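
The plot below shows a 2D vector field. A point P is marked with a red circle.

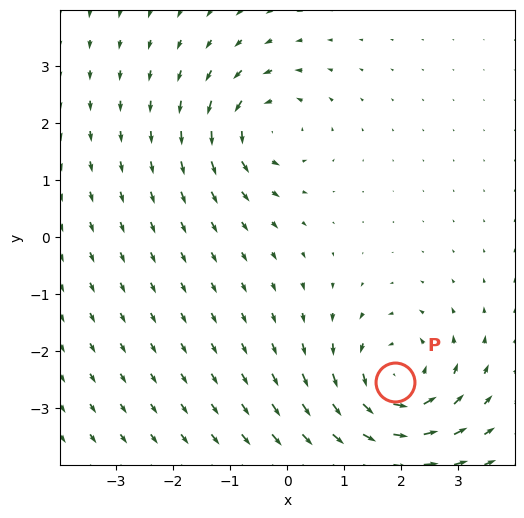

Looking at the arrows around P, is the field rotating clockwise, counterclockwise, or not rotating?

Near P at (1.9, -2.5) the arrows circulate counterclockwise. The curl (z-component) there is about +5; positive curl means counterclockwise rotation.

counterclockwise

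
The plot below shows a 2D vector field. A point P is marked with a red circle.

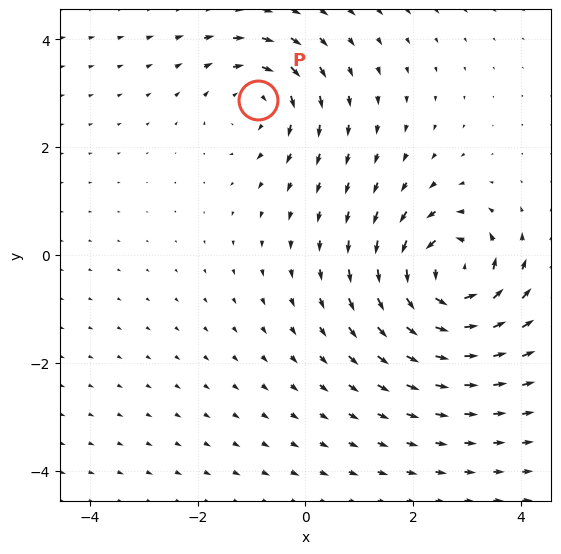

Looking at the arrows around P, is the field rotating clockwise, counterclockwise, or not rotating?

Near P at (-0.9, 2.9) the arrows circulate clockwise. The curl (z-component) there is about -4; negative curl means clockwise rotation.

clockwise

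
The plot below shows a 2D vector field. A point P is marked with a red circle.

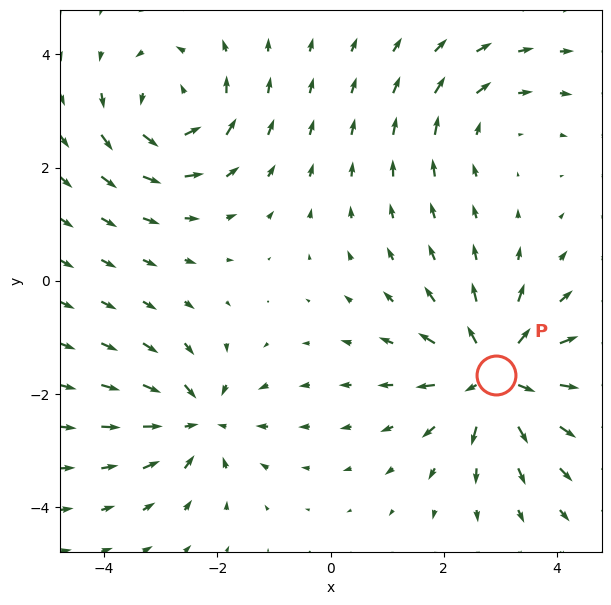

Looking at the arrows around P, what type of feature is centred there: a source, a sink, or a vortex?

source

At P (2.9, -1.7) the arrows spread outward. Divergence about +6, curl ≈0 — positive divergence with near-zero curl is a source.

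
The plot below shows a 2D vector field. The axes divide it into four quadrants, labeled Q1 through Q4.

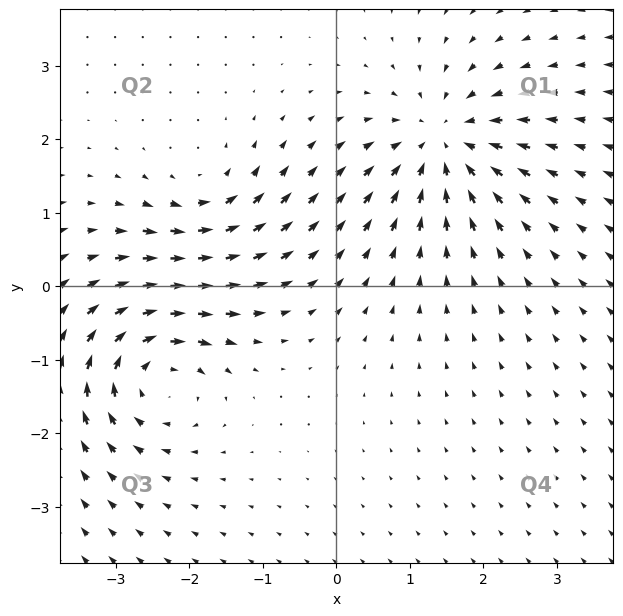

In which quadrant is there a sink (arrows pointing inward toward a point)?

Q1

The sink sits at approximately (1.5, 2.0), which lies in quadrant Q1. The divergence there is about -6, negative as expected for a sink.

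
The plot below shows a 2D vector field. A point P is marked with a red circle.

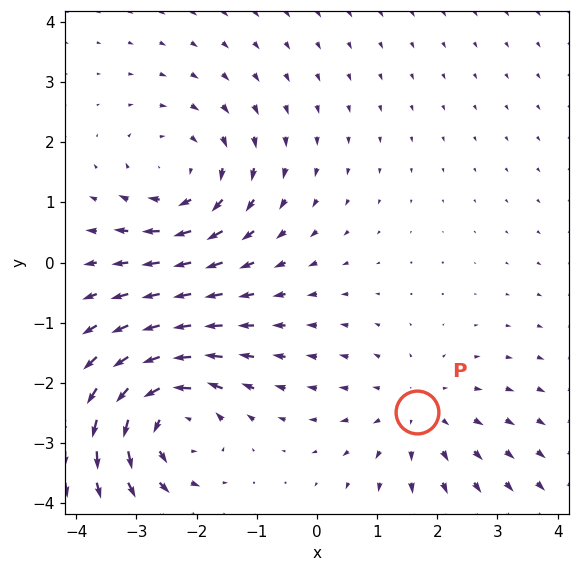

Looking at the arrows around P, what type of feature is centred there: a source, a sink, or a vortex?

At P (1.7, -2.5) the arrows spread outward. Divergence about +2, curl ≈0 — positive divergence with near-zero curl is a source.

source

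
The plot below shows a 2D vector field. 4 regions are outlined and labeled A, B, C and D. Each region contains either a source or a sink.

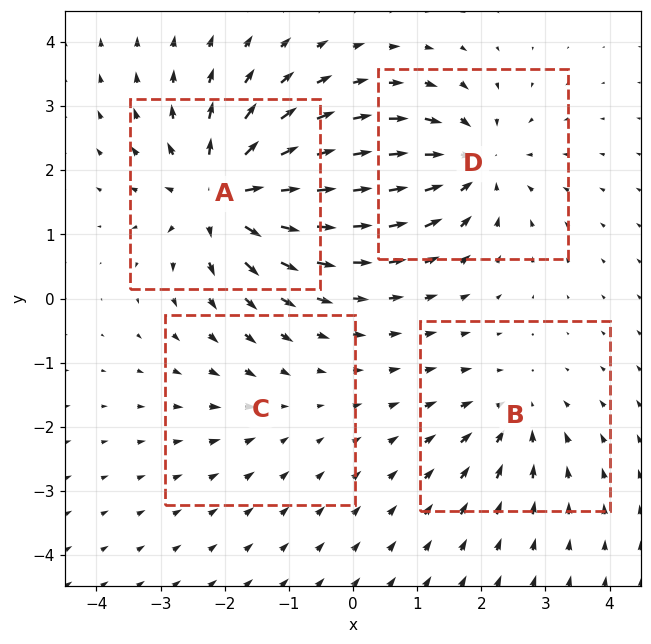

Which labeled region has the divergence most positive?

A

Divergence at each region's feature centre — A: about +8, B: about -4, C: about -2, D: about -6. Region A is most positive.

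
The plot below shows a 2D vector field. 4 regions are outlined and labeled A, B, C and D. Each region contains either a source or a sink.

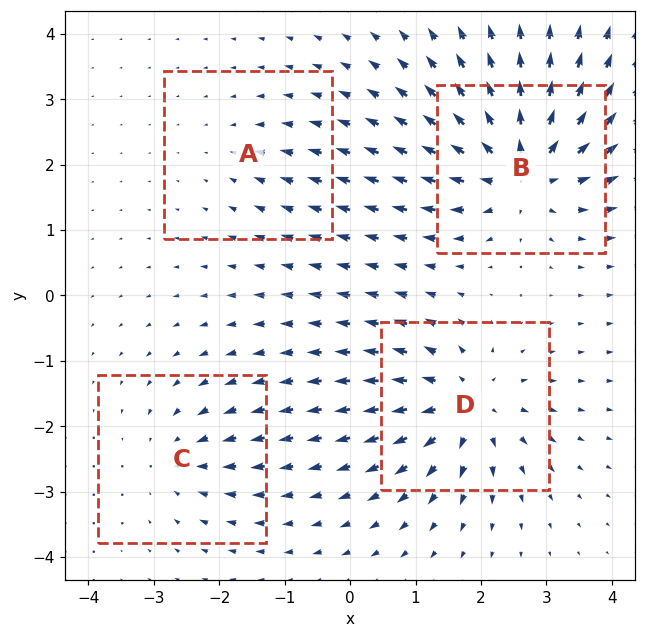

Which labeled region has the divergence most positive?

Divergence at each region's feature centre — A: about -2, B: about +8, C: about -4, D: about +6. Region B is most positive.

B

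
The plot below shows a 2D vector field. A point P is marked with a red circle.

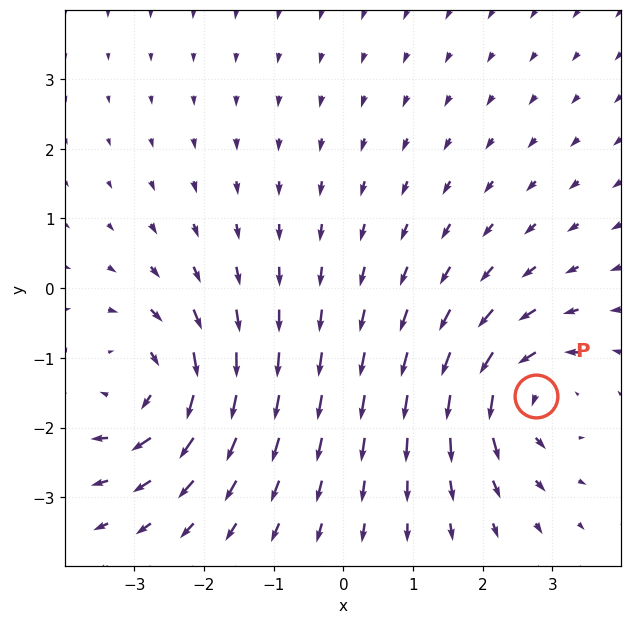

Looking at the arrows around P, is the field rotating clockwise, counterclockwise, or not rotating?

Near P at (2.8, -1.5) the arrows circulate counterclockwise. The curl (z-component) there is about +3; positive curl means counterclockwise rotation.

counterclockwise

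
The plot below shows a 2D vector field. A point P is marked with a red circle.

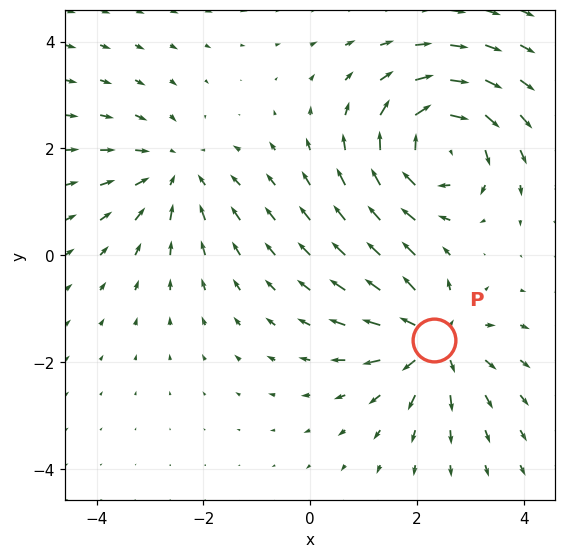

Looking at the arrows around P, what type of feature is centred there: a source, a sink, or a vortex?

source

At P (2.3, -1.6) the arrows spread outward. Divergence about +5, curl ≈0 — positive divergence with near-zero curl is a source.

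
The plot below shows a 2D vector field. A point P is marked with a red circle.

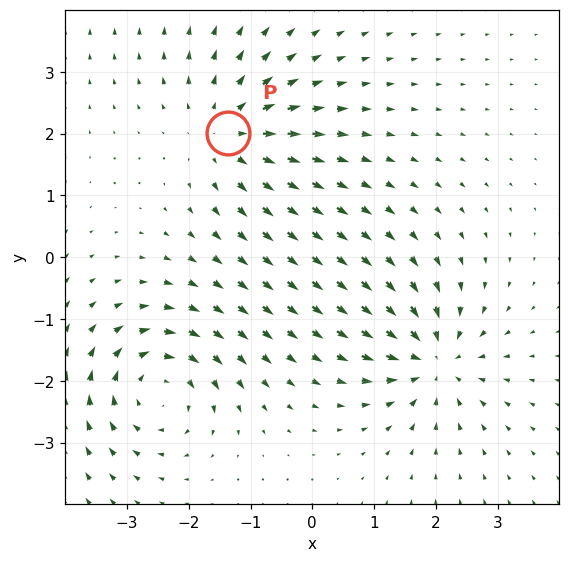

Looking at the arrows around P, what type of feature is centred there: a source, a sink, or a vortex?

At P (-1.4, 2.0) the arrows spread outward. Divergence about +5, curl ≈0 — positive divergence with near-zero curl is a source.

source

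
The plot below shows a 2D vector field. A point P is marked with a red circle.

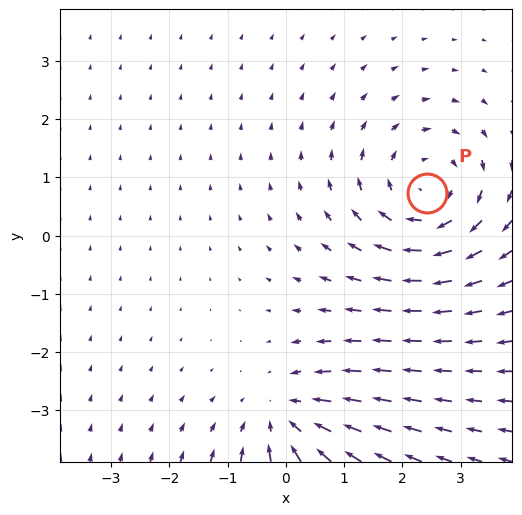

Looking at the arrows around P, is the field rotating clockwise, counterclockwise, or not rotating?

clockwise

Near P at (2.4, 0.7) the arrows circulate clockwise. The curl (z-component) there is about -4; negative curl means clockwise rotation.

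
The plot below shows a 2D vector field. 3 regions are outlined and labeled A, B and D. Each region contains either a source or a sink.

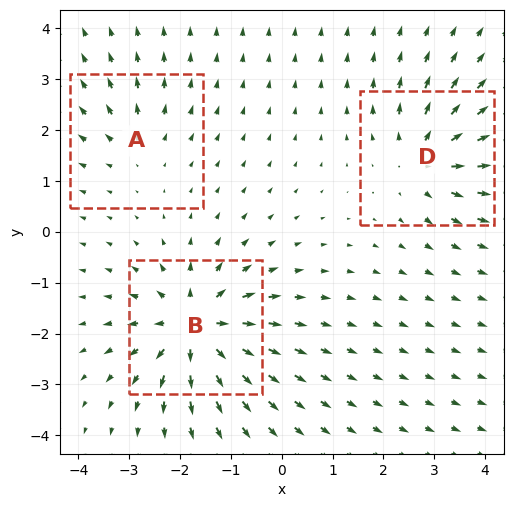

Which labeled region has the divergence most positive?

Divergence at each region's feature centre — A: about +2, B: about +6, D: about +4. Region B is most positive.

B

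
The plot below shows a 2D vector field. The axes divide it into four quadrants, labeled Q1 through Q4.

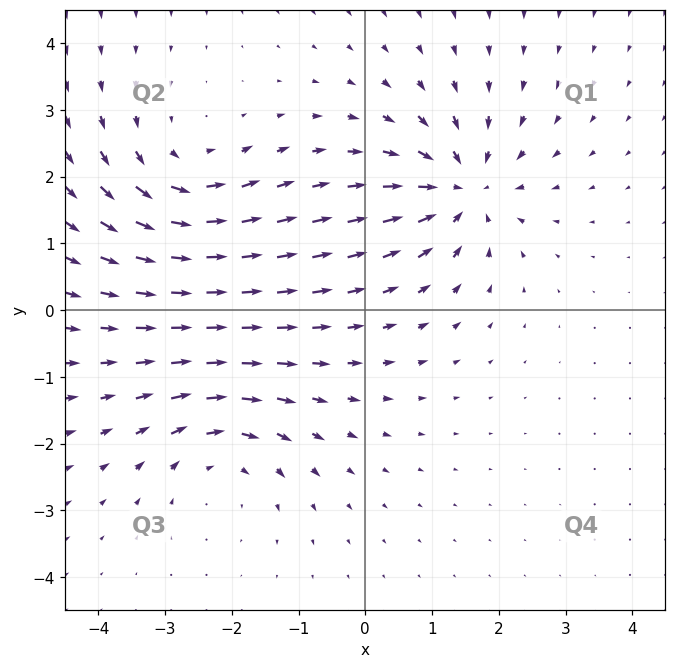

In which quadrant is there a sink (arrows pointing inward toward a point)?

The sink sits at approximately (1.5, 1.8), which lies in quadrant Q1. The divergence there is about -5, negative as expected for a sink.

Q1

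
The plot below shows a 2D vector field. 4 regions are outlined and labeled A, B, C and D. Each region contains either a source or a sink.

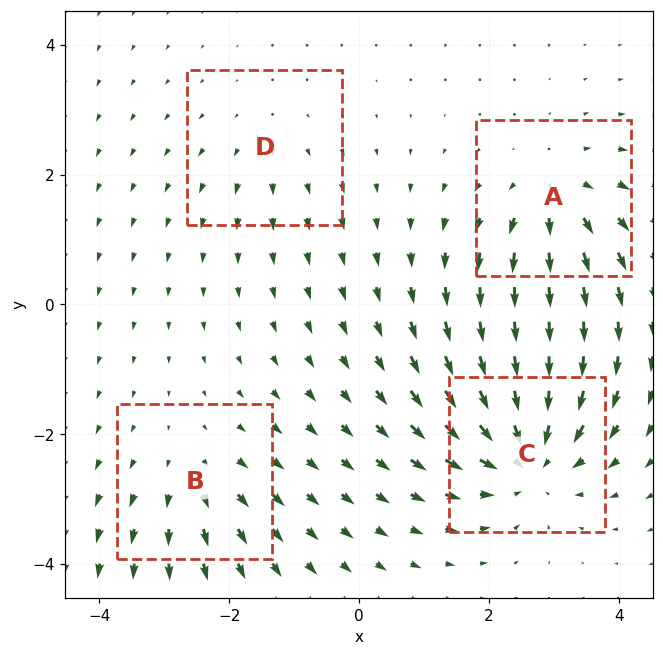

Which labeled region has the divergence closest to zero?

D

Divergence at each region's feature centre — A: about +5, B: about +3, C: about -6, D: about +2. Region D is closest to zero.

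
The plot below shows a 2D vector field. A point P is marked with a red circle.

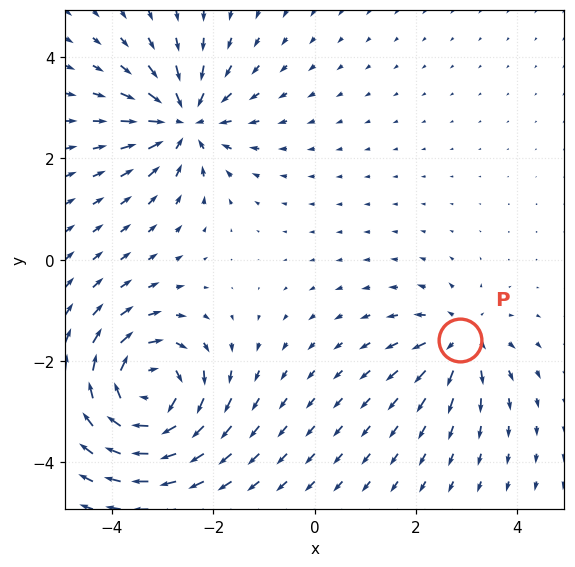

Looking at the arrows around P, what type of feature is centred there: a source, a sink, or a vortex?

At P (2.9, -1.6) the arrows spread outward. Divergence about +4, curl ≈0 — positive divergence with near-zero curl is a source.

source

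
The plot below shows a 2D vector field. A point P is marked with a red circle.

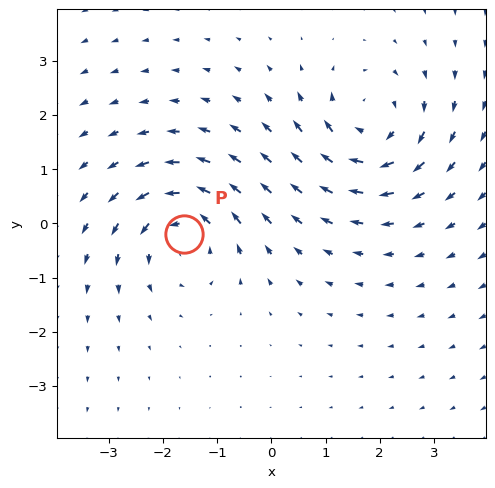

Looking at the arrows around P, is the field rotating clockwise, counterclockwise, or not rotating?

Near P at (-1.6, -0.2) the arrows circulate counterclockwise. The curl (z-component) there is about +5; positive curl means counterclockwise rotation.

counterclockwise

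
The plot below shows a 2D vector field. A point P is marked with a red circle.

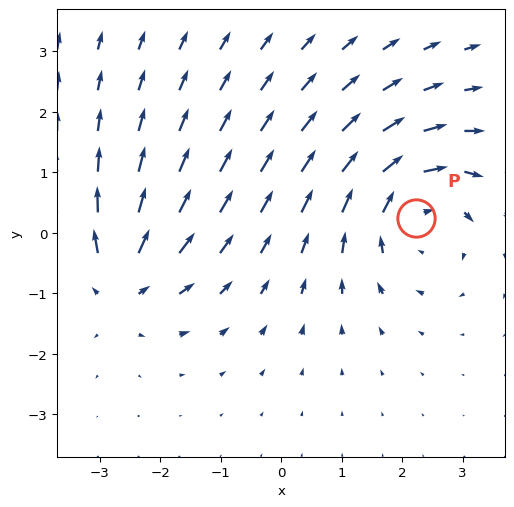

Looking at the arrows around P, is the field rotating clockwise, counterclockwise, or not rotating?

Near P at (2.2, 0.2) the arrows circulate clockwise. The curl (z-component) there is about -4; negative curl means clockwise rotation.

clockwise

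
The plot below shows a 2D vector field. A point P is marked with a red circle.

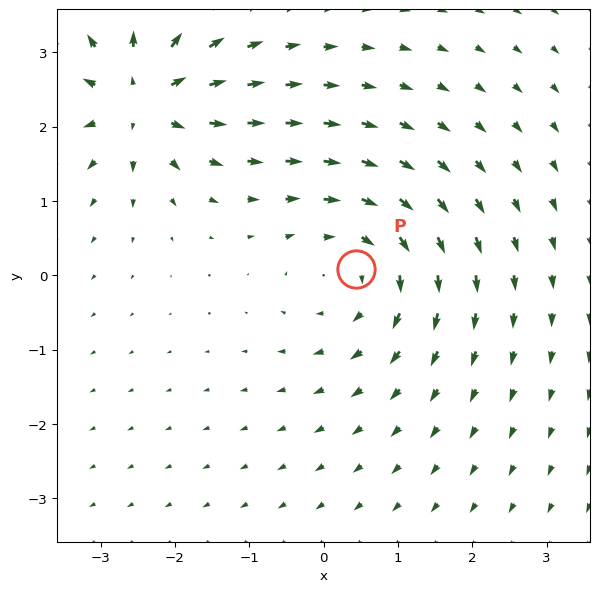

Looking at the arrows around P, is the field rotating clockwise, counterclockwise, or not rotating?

clockwise

Near P at (0.4, 0.1) the arrows circulate clockwise. The curl (z-component) there is about -4; negative curl means clockwise rotation.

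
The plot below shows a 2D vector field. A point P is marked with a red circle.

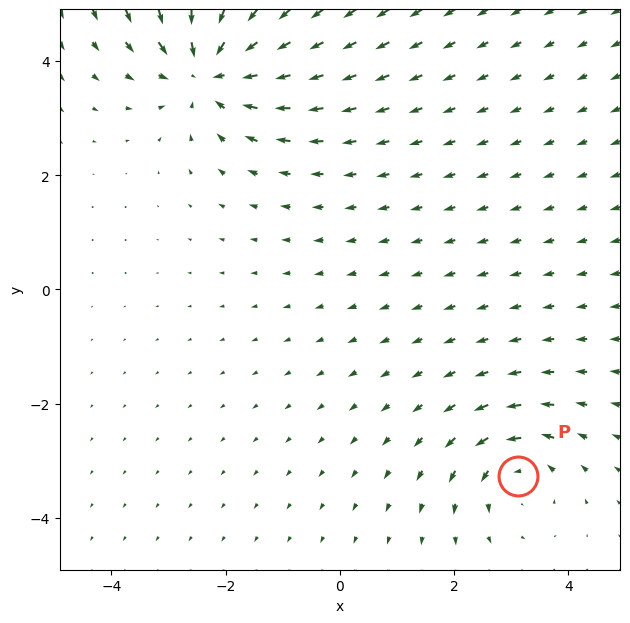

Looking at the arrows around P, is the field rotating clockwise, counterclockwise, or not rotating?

counterclockwise

Near P at (3.1, -3.3) the arrows circulate counterclockwise. The curl (z-component) there is about +3; positive curl means counterclockwise rotation.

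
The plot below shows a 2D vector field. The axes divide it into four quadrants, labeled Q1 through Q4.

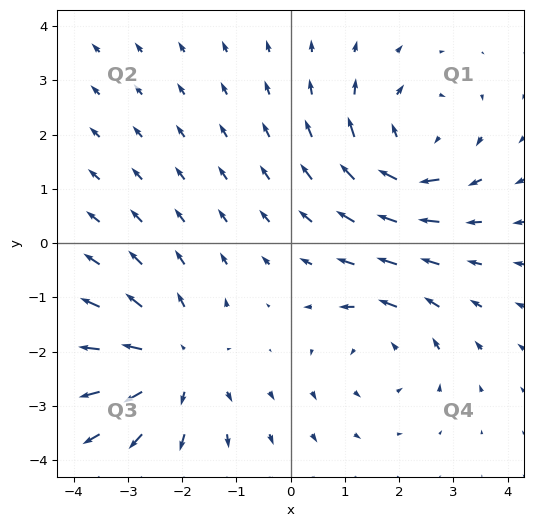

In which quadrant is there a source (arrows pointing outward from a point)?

Q3

The source sits at approximately (-2.2, -2.2), which lies in quadrant Q3. The divergence there is about +4, positive as expected for a source.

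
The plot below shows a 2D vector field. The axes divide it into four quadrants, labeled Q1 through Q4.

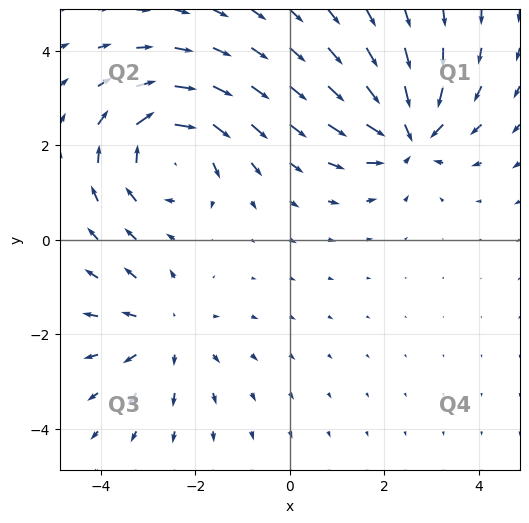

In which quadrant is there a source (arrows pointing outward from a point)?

The source sits at approximately (-2.6, -1.9), which lies in quadrant Q3. The divergence there is about +3, positive as expected for a source.

Q3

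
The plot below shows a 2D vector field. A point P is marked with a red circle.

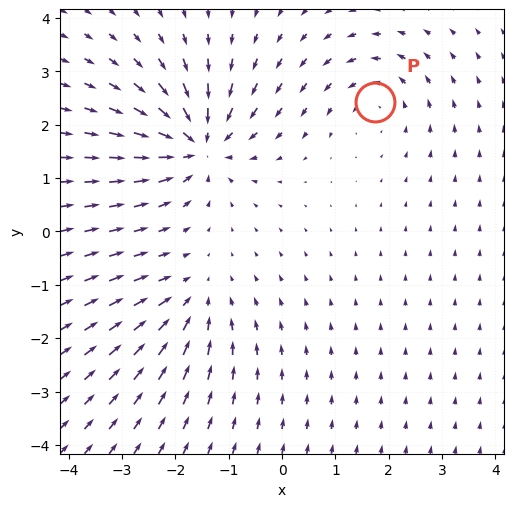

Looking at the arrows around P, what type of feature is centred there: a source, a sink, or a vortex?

At P (1.8, 2.4) the arrows circulate counterclockwise. Divergence ≈0, curl about +3 — near-zero divergence with nonzero curl is a vortex.

vortex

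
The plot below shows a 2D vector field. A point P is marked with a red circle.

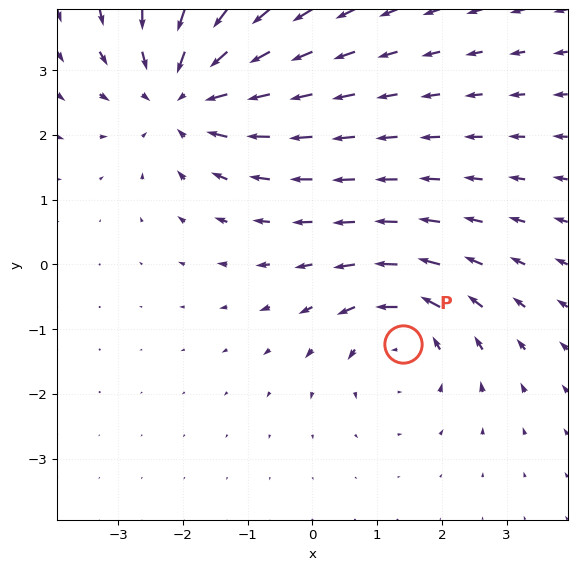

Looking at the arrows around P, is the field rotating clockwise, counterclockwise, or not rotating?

counterclockwise

Near P at (1.4, -1.2) the arrows circulate counterclockwise. The curl (z-component) there is about +3; positive curl means counterclockwise rotation.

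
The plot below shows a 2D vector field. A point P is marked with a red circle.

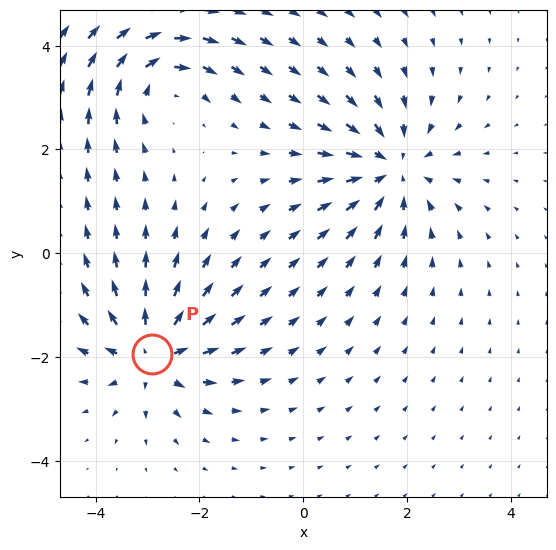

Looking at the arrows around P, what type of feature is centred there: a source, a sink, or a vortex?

source

At P (-2.9, -1.9) the arrows spread outward. Divergence about +5, curl ≈0 — positive divergence with near-zero curl is a source.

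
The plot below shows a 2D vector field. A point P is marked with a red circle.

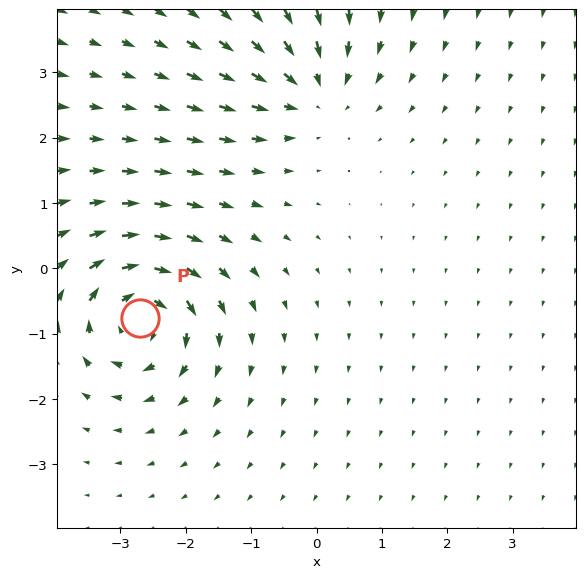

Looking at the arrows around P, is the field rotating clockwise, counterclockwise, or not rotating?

Near P at (-2.7, -0.8) the arrows circulate clockwise. The curl (z-component) there is about -5; negative curl means clockwise rotation.

clockwise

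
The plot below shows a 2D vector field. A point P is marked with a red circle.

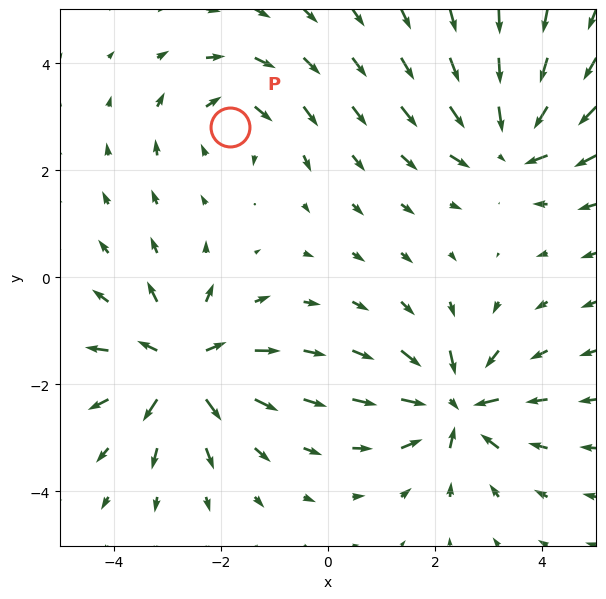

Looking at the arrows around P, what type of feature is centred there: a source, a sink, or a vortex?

vortex

At P (-1.8, 2.8) the arrows circulate clockwise. Divergence ≈0, curl about -3 — near-zero divergence with nonzero curl is a vortex.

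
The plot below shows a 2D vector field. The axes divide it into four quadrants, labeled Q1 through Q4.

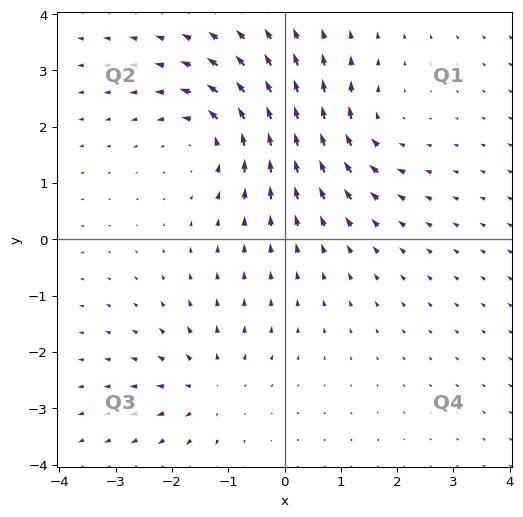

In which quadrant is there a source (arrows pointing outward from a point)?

Q3

The source sits at approximately (-1.3, -2.7), which lies in quadrant Q3. The divergence there is about +3, positive as expected for a source.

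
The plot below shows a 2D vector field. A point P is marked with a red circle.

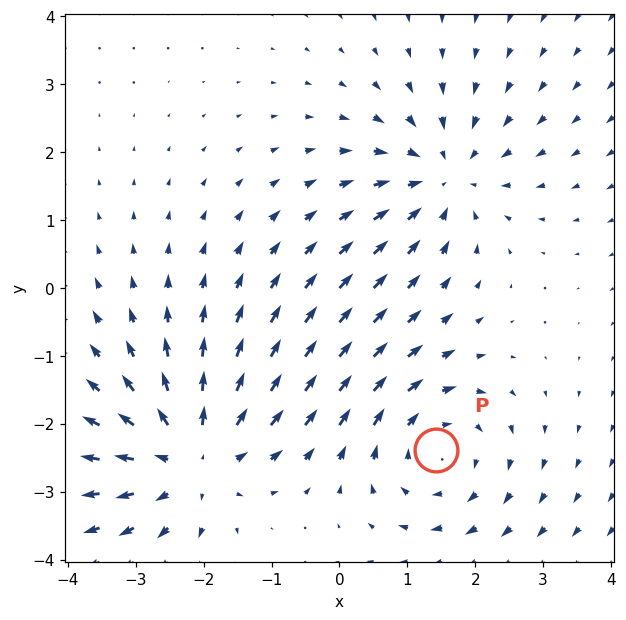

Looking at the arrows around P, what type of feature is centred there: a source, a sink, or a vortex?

vortex

At P (1.4, -2.4) the arrows circulate clockwise. Divergence ≈0, curl about -4 — near-zero divergence with nonzero curl is a vortex.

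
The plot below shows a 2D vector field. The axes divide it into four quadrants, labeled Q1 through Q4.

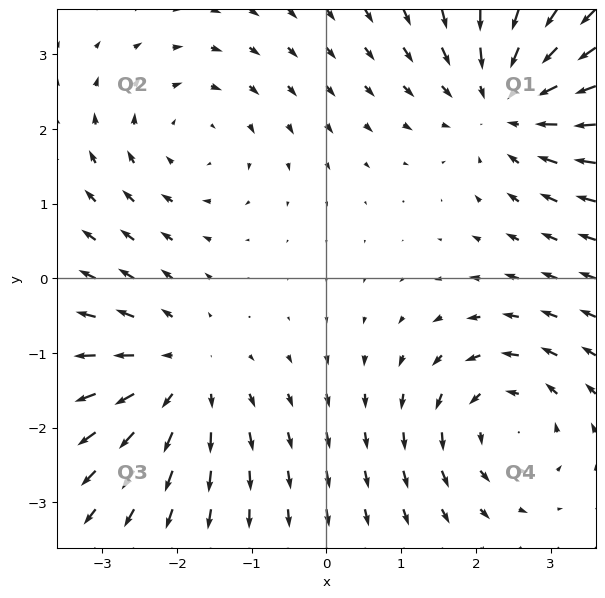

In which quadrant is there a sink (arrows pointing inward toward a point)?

Q1

The sink sits at approximately (2.4, 2.4), which lies in quadrant Q1. The divergence there is about -4, negative as expected for a sink.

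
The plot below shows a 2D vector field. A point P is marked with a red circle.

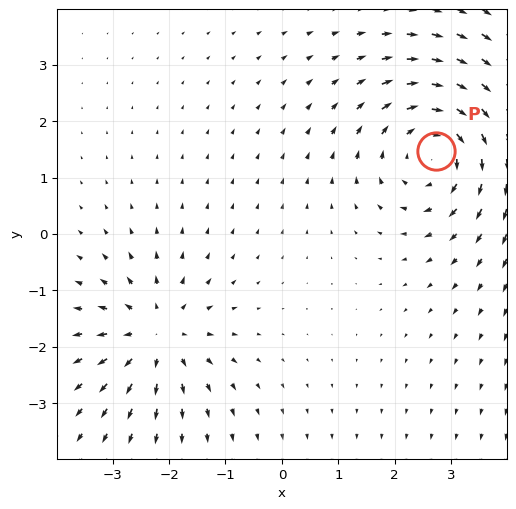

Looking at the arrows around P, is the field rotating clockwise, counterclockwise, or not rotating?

clockwise

Near P at (2.7, 1.5) the arrows circulate clockwise. The curl (z-component) there is about -4; negative curl means clockwise rotation.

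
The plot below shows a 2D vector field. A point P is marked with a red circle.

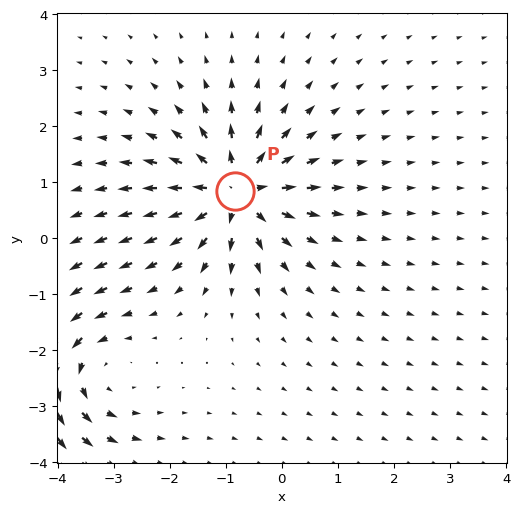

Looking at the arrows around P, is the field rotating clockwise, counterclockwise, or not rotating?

Near P at (-0.8, 0.8) the arrows show no circulation. The curl there is ≈0.

not rotating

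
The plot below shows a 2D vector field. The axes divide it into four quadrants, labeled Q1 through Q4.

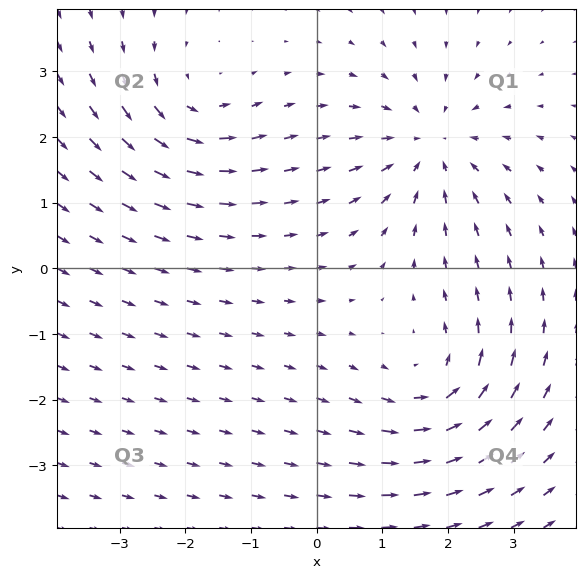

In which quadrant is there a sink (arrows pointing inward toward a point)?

Q1

The sink sits at approximately (1.7, 1.9), which lies in quadrant Q1. The divergence there is about -3, negative as expected for a sink.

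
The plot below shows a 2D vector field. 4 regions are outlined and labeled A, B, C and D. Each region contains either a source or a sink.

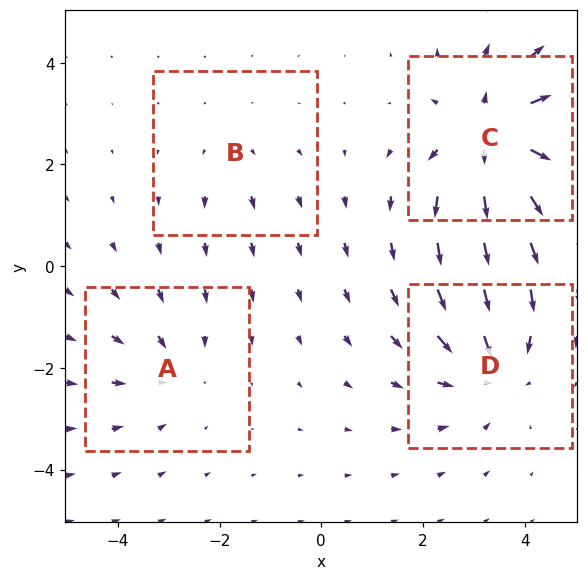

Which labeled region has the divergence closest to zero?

Divergence at each region's feature centre — A: about -3, B: about +2, C: about +6, D: about -4. Region B is closest to zero.

B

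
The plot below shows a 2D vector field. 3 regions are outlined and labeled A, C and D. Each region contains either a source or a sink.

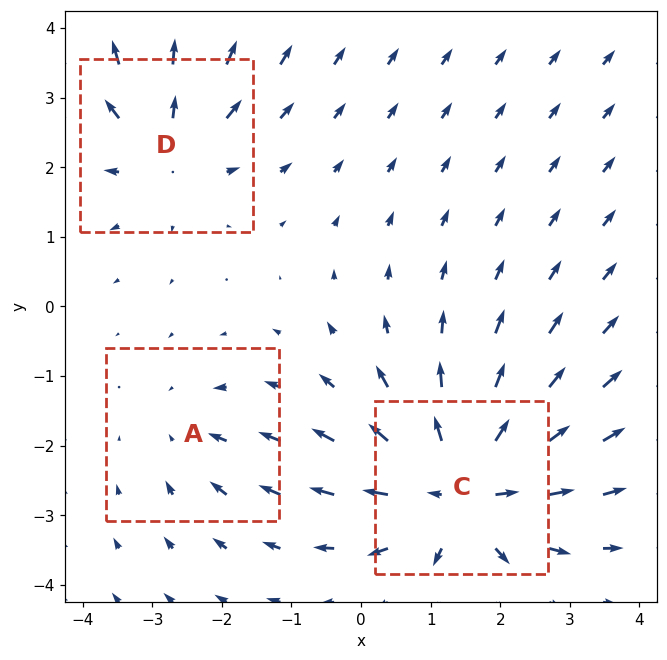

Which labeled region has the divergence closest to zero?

A

Divergence at each region's feature centre — A: about -2, C: about +5, D: about +3. Region A is closest to zero.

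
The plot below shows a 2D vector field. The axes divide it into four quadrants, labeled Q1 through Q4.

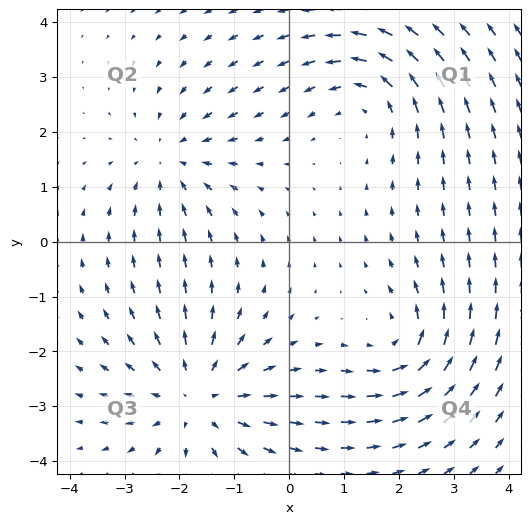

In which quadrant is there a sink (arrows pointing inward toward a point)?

The sink sits at approximately (-2.2, 1.5), which lies in quadrant Q2. The divergence there is about -2, negative as expected for a sink.

Q2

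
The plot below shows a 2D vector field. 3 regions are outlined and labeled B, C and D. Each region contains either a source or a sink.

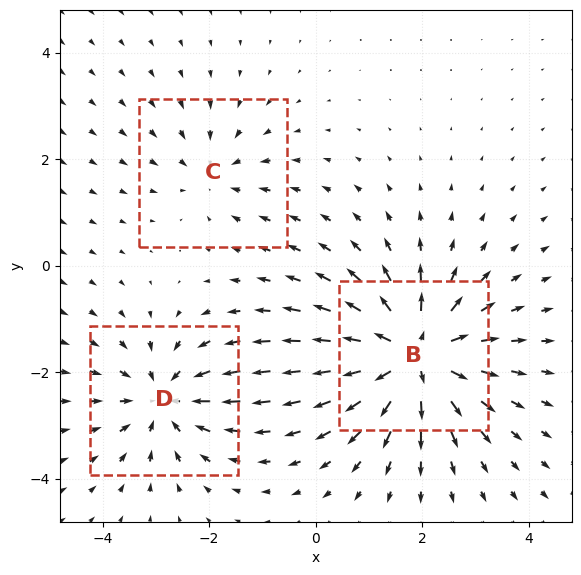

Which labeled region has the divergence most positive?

B

Divergence at each region's feature centre — B: about +5, C: about -2, D: about -3. Region B is most positive.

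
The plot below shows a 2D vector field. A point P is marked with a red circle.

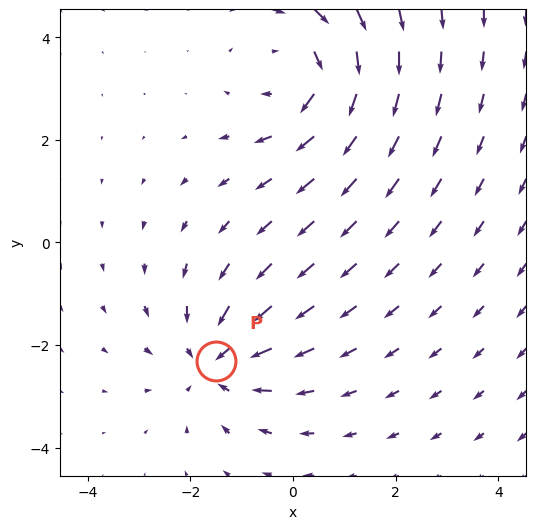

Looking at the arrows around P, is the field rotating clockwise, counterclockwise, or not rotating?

not rotating

Near P at (-1.5, -2.3) the arrows show no circulation. The curl there is ≈0.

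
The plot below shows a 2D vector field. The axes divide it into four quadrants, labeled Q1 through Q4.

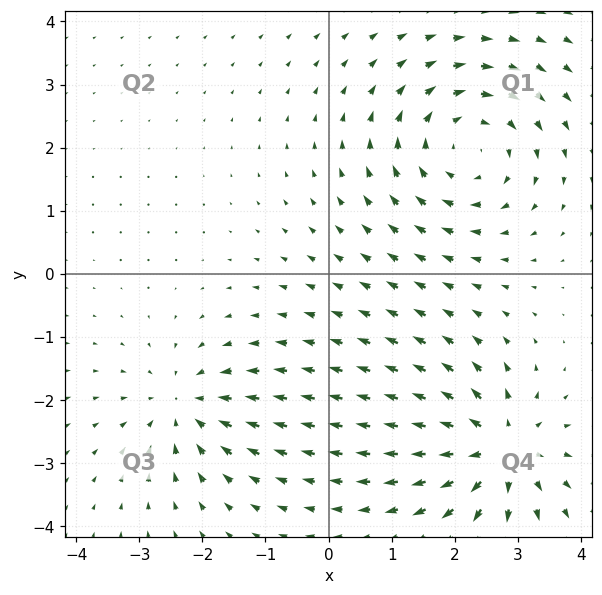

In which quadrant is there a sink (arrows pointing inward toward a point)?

Q3

The sink sits at approximately (-2.3, -2.1), which lies in quadrant Q3. The divergence there is about -4, negative as expected for a sink.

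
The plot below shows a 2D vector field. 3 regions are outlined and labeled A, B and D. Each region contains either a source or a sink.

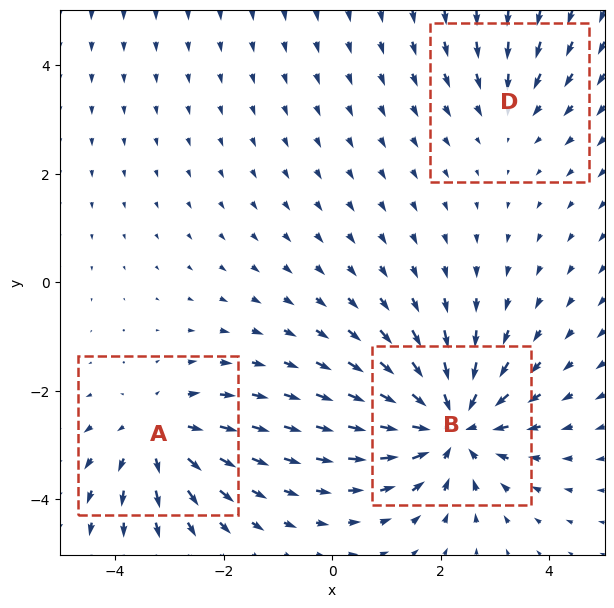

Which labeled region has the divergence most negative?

Divergence at each region's feature centre — A: about +3, B: about -5, D: about -2. Region B is most negative.

B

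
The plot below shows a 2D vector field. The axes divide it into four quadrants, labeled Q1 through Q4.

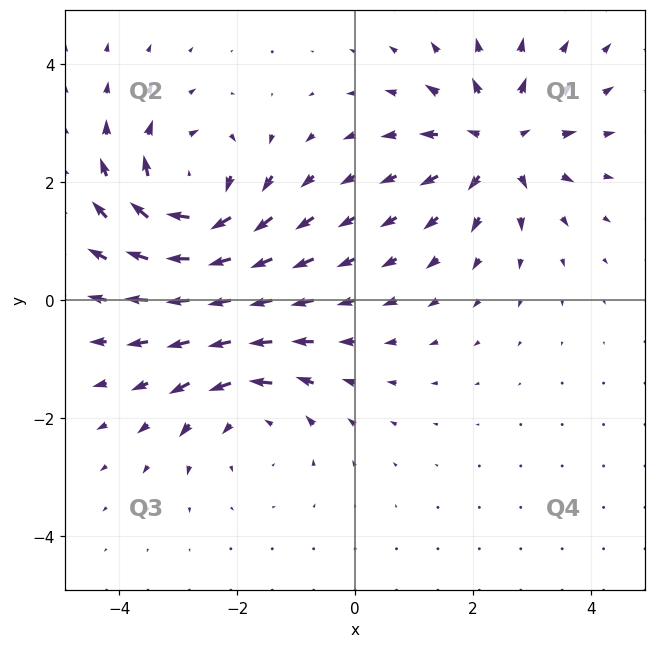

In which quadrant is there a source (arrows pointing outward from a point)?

The source sits at approximately (2.4, 2.7), which lies in quadrant Q1. The divergence there is about +5, positive as expected for a source.

Q1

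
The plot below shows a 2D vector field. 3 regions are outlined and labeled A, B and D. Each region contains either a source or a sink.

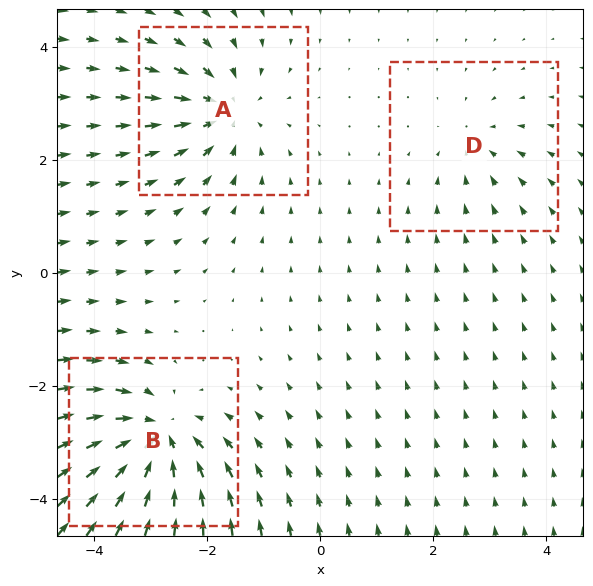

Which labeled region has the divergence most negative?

B

Divergence at each region's feature centre — A: about -4, B: about -5, D: about -2. Region B is most negative.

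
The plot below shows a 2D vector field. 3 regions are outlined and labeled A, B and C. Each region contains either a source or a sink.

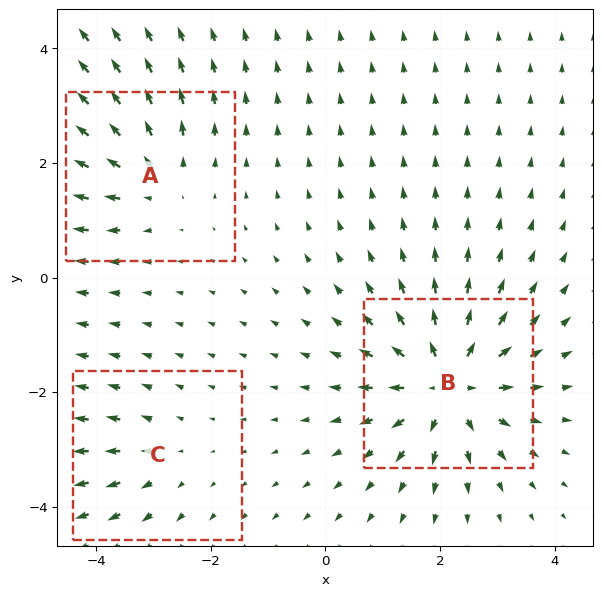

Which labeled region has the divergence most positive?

Divergence at each region's feature centre — A: about +3, B: about +5, C: about +2. Region B is most positive.

B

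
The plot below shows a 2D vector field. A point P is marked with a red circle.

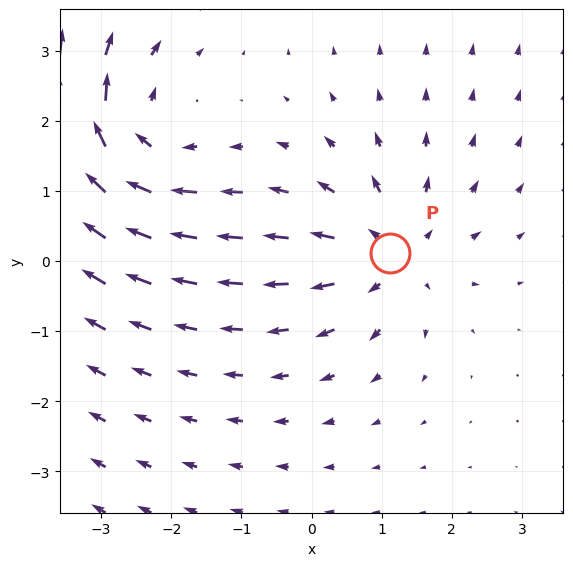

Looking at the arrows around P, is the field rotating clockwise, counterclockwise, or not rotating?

not rotating

Near P at (1.1, 0.1) the arrows show no circulation. The curl there is ≈0.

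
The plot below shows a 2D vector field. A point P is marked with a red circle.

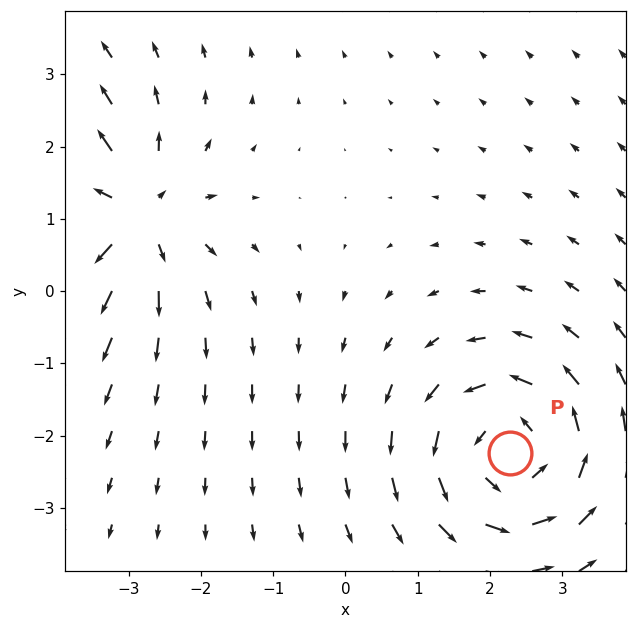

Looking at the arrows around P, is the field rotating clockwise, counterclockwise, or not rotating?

counterclockwise

Near P at (2.3, -2.2) the arrows circulate counterclockwise. The curl (z-component) there is about +5; positive curl means counterclockwise rotation.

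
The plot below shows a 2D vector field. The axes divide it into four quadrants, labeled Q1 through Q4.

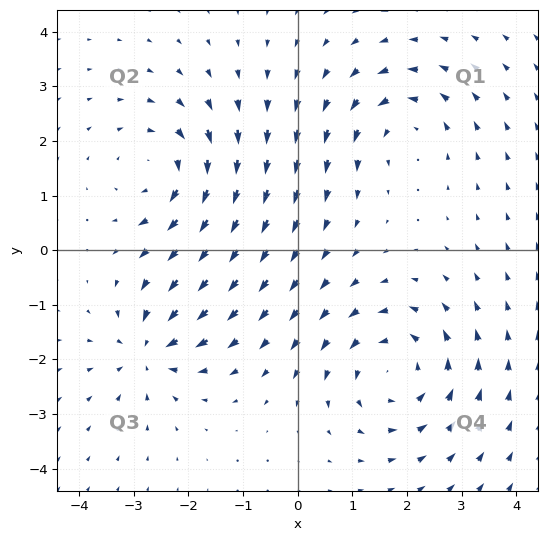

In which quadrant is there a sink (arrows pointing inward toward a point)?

Q3

The sink sits at approximately (-2.7, -1.8), which lies in quadrant Q3. The divergence there is about -5, negative as expected for a sink.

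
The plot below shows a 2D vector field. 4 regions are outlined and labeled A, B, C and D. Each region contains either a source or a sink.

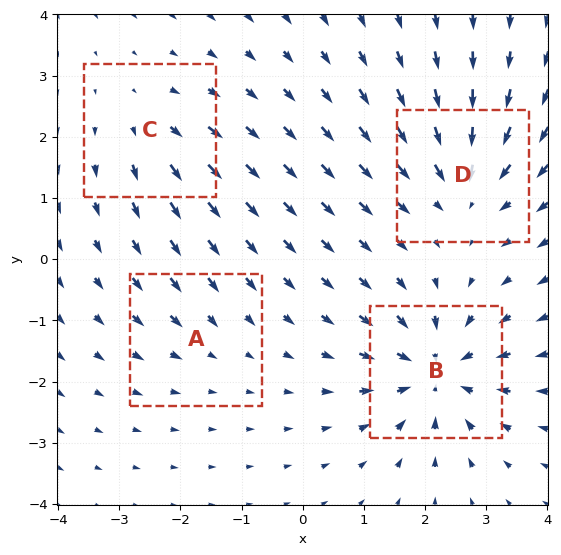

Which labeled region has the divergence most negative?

B

Divergence at each region's feature centre — A: about -2, B: about -8, C: about +4, D: about -6. Region B is most negative.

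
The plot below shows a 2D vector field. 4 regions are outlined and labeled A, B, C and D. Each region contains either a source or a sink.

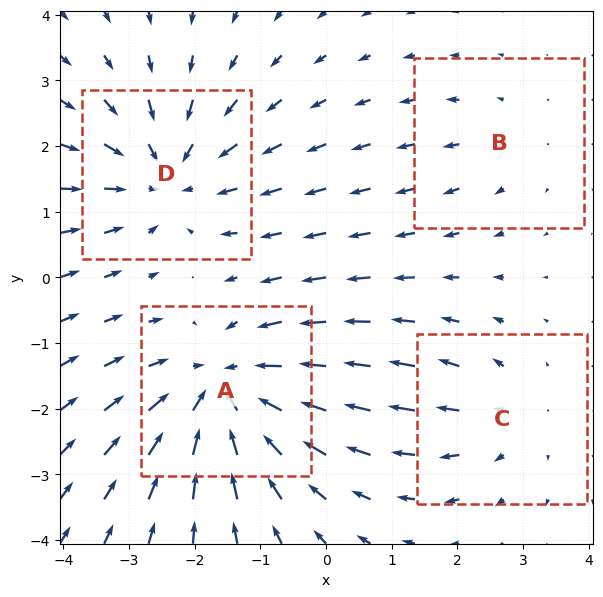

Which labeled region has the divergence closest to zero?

Divergence at each region's feature centre — A: about -6, B: about +2, C: about +3, D: about -5. Region B is closest to zero.

B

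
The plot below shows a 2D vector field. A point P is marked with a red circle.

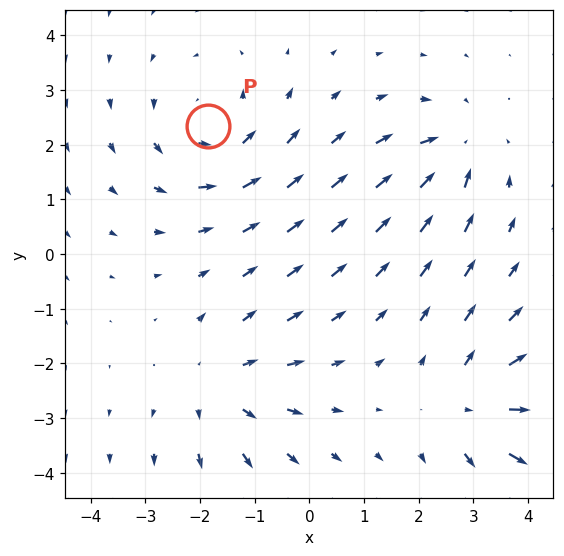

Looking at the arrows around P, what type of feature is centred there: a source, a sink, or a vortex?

vortex

At P (-1.9, 2.3) the arrows circulate counterclockwise. Divergence ≈0, curl about +4 — near-zero divergence with nonzero curl is a vortex.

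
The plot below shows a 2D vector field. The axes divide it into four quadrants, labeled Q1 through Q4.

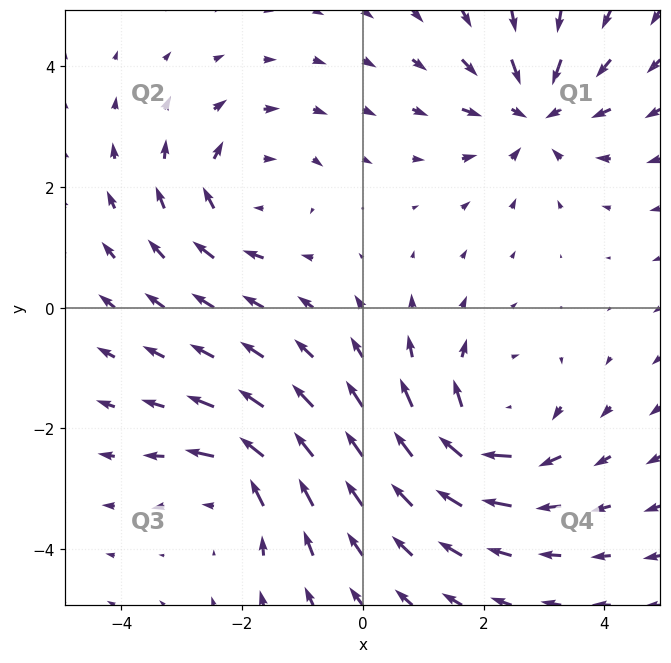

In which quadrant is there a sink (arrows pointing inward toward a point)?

The sink sits at approximately (2.9, 3.2), which lies in quadrant Q1. The divergence there is about -5, negative as expected for a sink.

Q1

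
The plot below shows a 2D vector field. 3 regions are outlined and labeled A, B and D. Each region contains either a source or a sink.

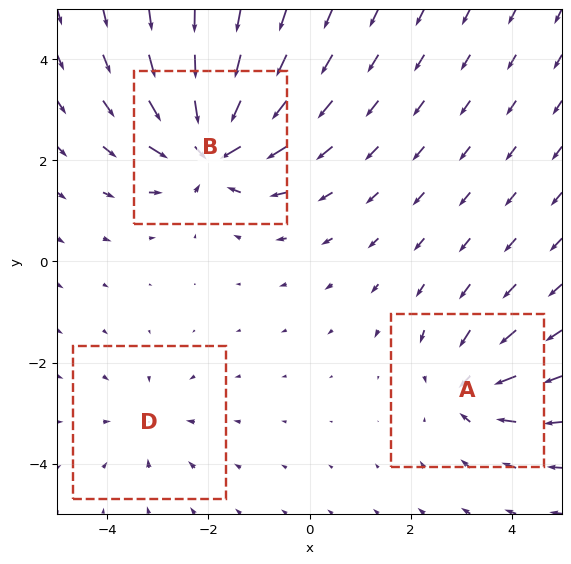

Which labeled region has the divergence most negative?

Divergence at each region's feature centre — A: about -4, B: about -6, D: about -2. Region B is most negative.

B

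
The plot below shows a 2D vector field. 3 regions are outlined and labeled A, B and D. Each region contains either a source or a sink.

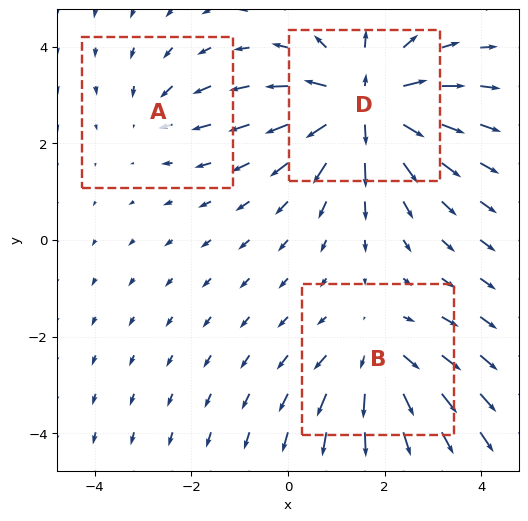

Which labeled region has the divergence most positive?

Divergence at each region's feature centre — A: about -2, B: about +3, D: about +5. Region D is most positive.

D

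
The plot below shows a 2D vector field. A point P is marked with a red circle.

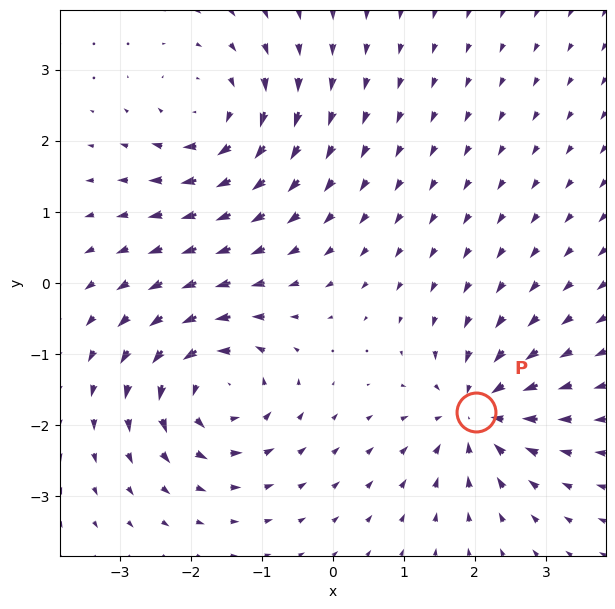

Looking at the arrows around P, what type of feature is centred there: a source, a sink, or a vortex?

At P (2.0, -1.8) the arrows converge inward. Divergence about -4, curl ≈0 — negative divergence with near-zero curl is a sink.

sink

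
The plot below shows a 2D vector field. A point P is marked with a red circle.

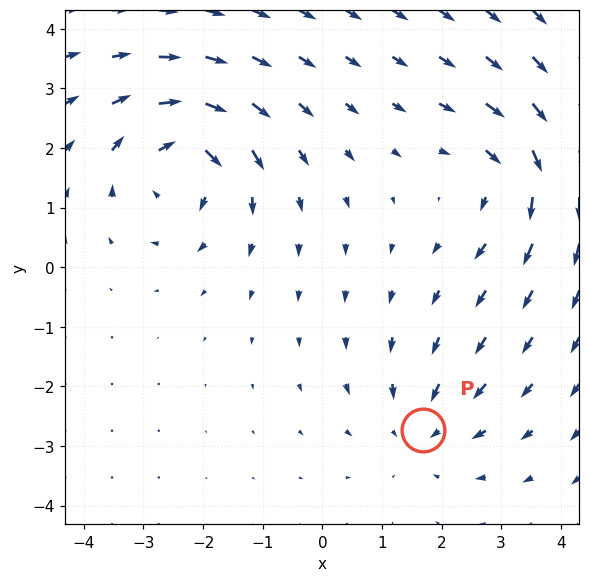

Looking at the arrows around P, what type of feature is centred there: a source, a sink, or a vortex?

At P (1.7, -2.7) the arrows converge inward. Divergence about -3, curl ≈0 — negative divergence with near-zero curl is a sink.

sink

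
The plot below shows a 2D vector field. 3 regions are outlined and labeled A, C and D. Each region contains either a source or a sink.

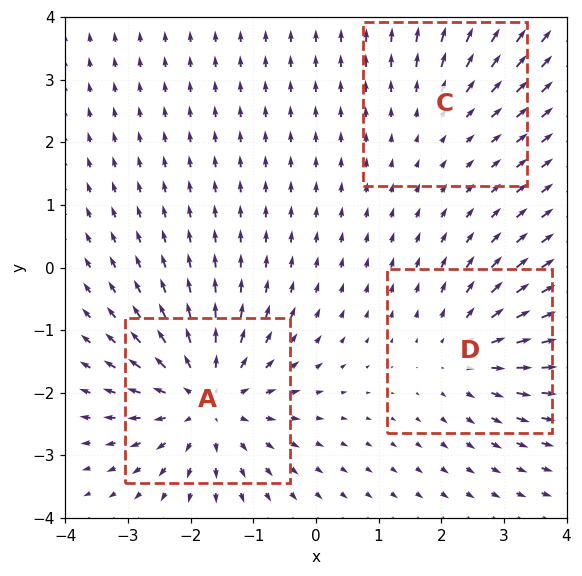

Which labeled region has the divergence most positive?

Divergence at each region's feature centre — A: about +5, C: about +2, D: about +3. Region A is most positive.

A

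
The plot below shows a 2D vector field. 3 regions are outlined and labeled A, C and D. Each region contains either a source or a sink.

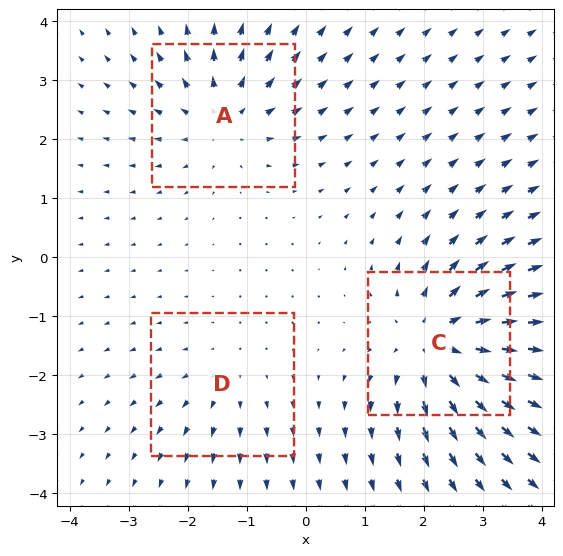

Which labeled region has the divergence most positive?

C

Divergence at each region's feature centre — A: about +3, C: about +5, D: about +2. Region C is most positive.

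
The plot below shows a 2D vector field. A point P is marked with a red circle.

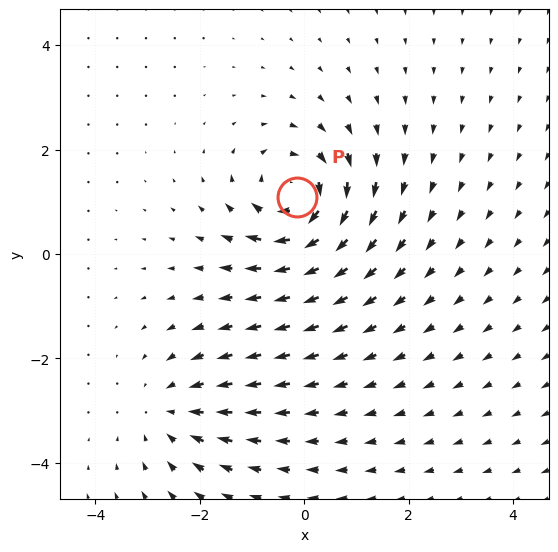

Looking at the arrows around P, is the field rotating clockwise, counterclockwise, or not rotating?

clockwise

Near P at (-0.1, 1.1) the arrows circulate clockwise. The curl (z-component) there is about -5; negative curl means clockwise rotation.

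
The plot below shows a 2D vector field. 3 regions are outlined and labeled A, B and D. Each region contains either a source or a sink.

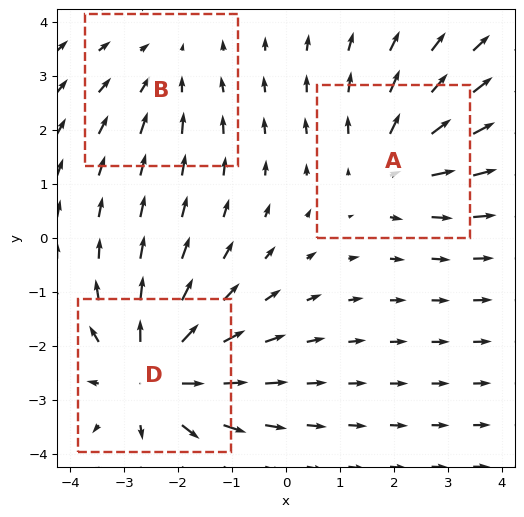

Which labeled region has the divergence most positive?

Divergence at each region's feature centre — A: about +3, B: about -2, D: about +4. Region D is most positive.

D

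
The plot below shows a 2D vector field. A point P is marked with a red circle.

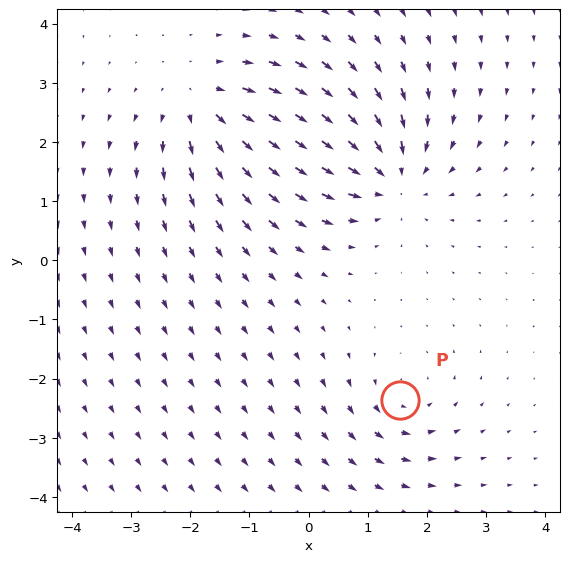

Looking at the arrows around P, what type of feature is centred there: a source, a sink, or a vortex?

vortex

At P (1.6, -2.4) the arrows circulate counterclockwise. Divergence ≈0, curl about +3 — near-zero divergence with nonzero curl is a vortex.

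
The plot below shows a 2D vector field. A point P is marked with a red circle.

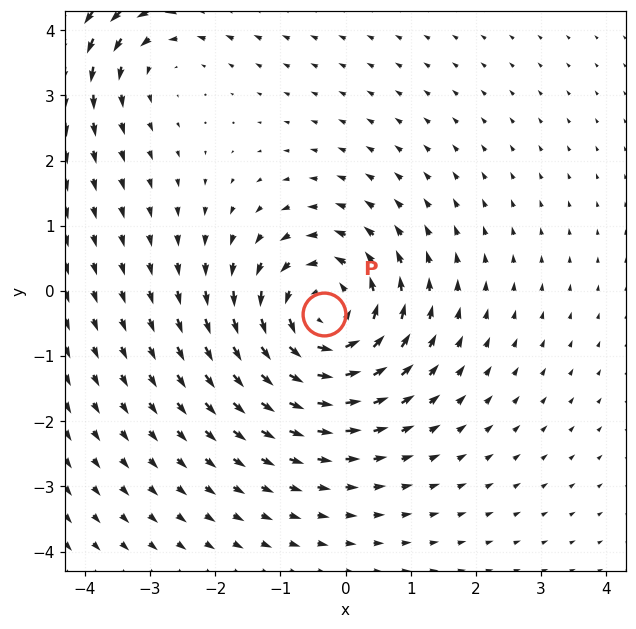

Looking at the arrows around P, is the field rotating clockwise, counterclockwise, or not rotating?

Near P at (-0.3, -0.4) the arrows circulate counterclockwise. The curl (z-component) there is about +5; positive curl means counterclockwise rotation.

counterclockwise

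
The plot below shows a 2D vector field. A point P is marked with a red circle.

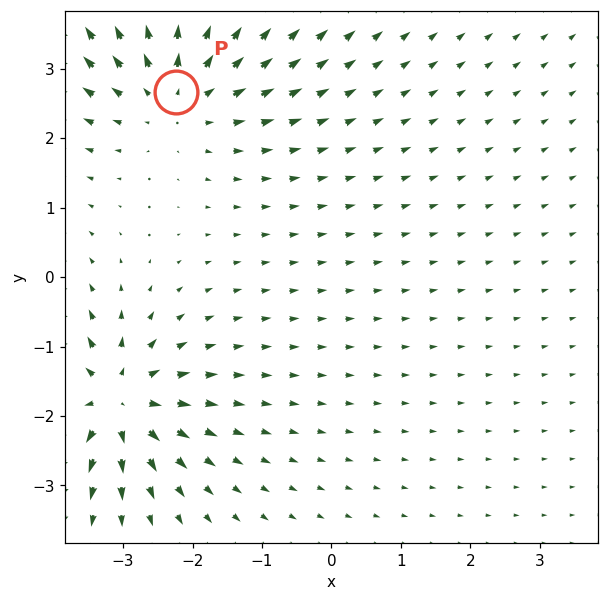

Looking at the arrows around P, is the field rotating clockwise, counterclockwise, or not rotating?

Near P at (-2.2, 2.7) the arrows show no circulation. The curl there is ≈0.

not rotating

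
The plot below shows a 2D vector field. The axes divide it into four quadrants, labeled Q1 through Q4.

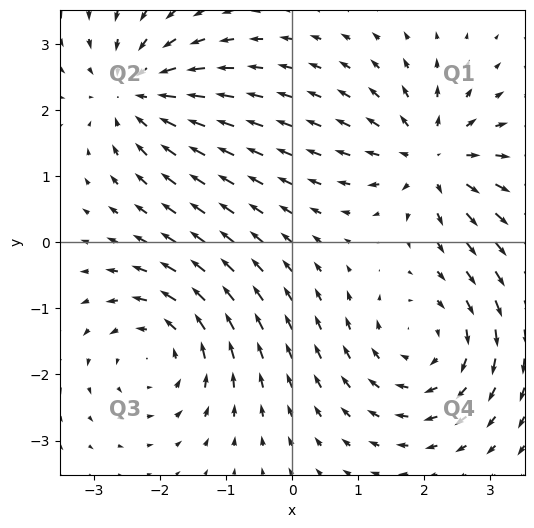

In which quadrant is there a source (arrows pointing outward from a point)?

The source sits at approximately (2.1, 1.3), which lies in quadrant Q1. The divergence there is about +6, positive as expected for a source.

Q1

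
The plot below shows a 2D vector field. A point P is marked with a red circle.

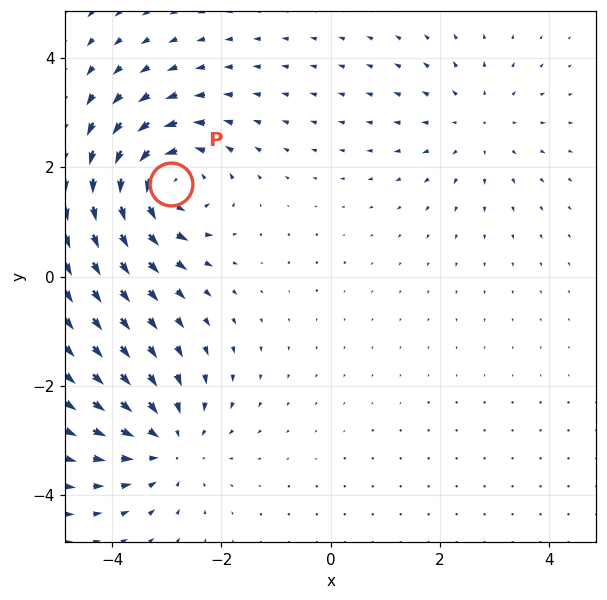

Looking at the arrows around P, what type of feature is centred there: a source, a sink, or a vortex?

vortex

At P (-2.9, 1.7) the arrows circulate counterclockwise. Divergence ≈0, curl about +6 — near-zero divergence with nonzero curl is a vortex.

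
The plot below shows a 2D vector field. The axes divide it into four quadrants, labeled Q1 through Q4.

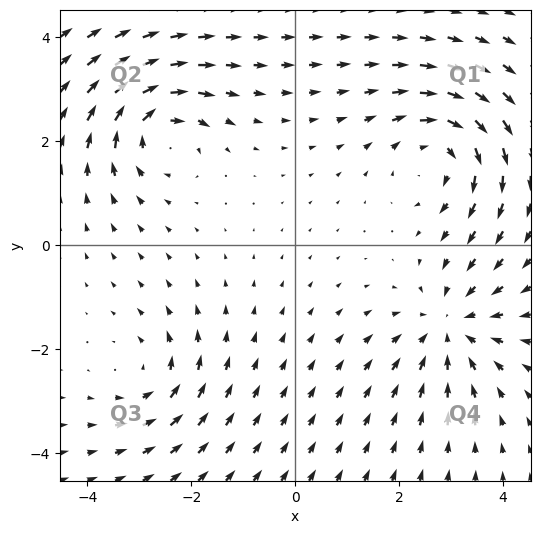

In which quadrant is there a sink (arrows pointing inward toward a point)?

Q4

The sink sits at approximately (3.0, -1.6), which lies in quadrant Q4. The divergence there is about -4, negative as expected for a sink.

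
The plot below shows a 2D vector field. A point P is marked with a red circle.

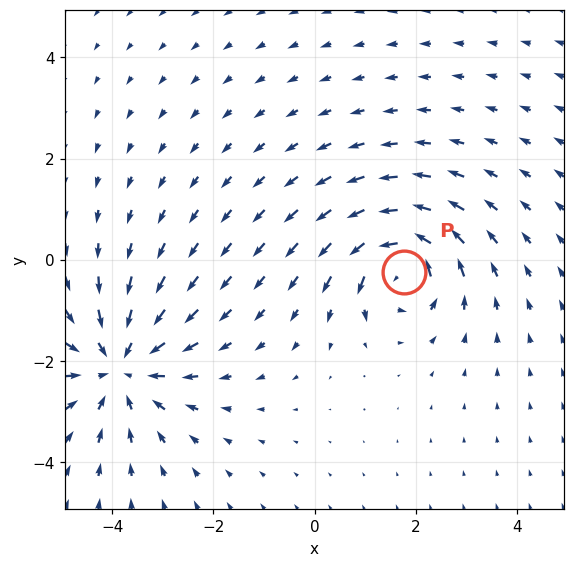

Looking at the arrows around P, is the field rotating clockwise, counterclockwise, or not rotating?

Near P at (1.8, -0.2) the arrows circulate counterclockwise. The curl (z-component) there is about +5; positive curl means counterclockwise rotation.

counterclockwise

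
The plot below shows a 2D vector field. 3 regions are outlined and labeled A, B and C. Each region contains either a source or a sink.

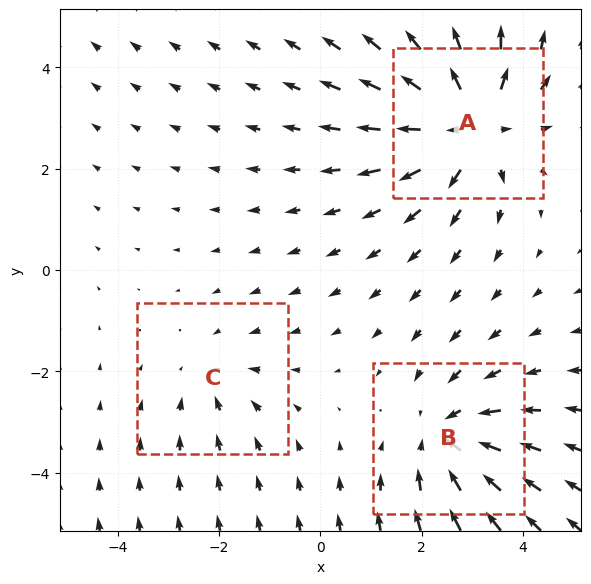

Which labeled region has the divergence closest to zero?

C

Divergence at each region's feature centre — A: about +4, B: about -3, C: about -2. Region C is closest to zero.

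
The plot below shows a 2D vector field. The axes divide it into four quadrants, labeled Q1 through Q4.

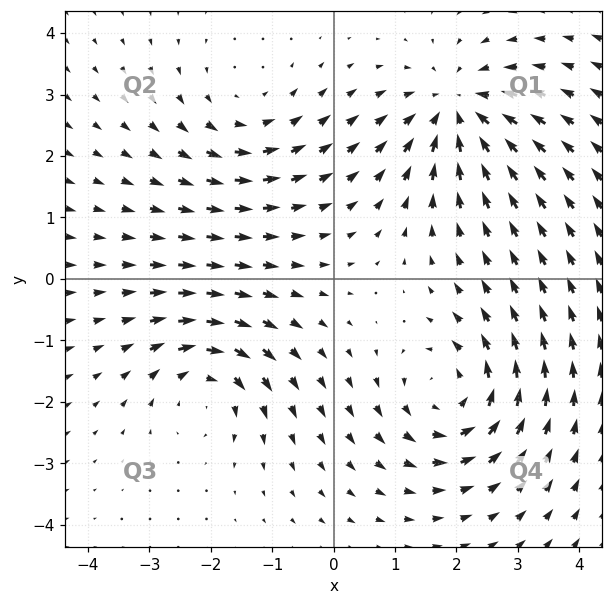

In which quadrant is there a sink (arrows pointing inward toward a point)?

The sink sits at approximately (2.0, 2.8), which lies in quadrant Q1. The divergence there is about -5, negative as expected for a sink.

Q1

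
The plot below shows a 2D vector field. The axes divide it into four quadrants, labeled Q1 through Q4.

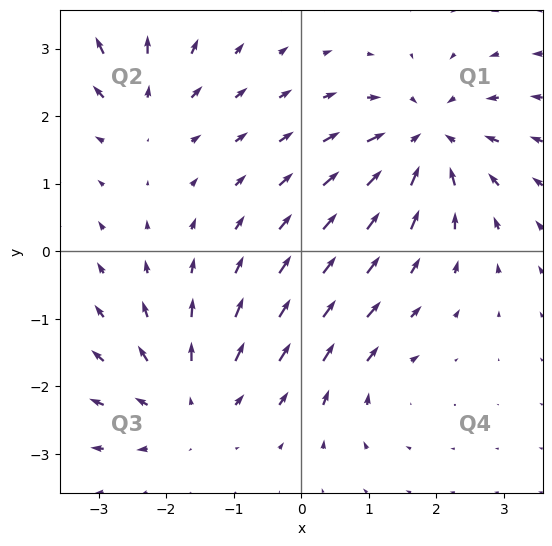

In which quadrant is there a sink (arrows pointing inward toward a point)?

Q1

The sink sits at approximately (1.9, 1.7), which lies in quadrant Q1. The divergence there is about -5, negative as expected for a sink.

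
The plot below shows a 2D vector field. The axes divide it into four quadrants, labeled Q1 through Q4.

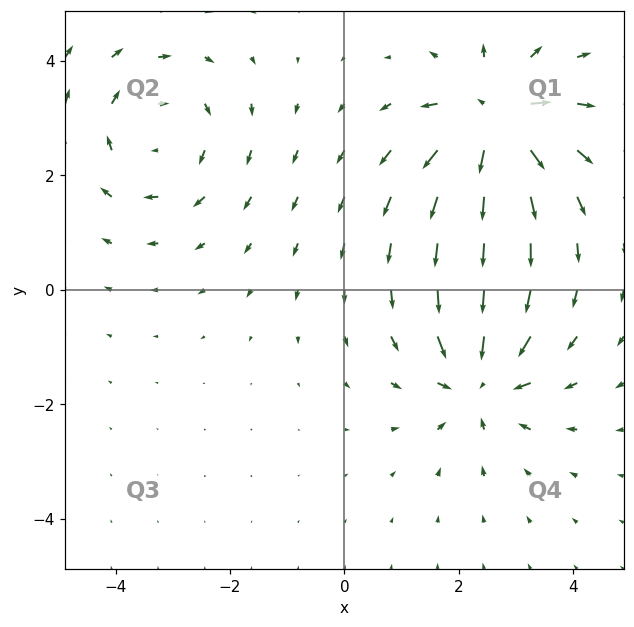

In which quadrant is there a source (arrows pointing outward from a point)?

The source sits at approximately (2.6, 3.0), which lies in quadrant Q1. The divergence there is about +7, positive as expected for a source.

Q1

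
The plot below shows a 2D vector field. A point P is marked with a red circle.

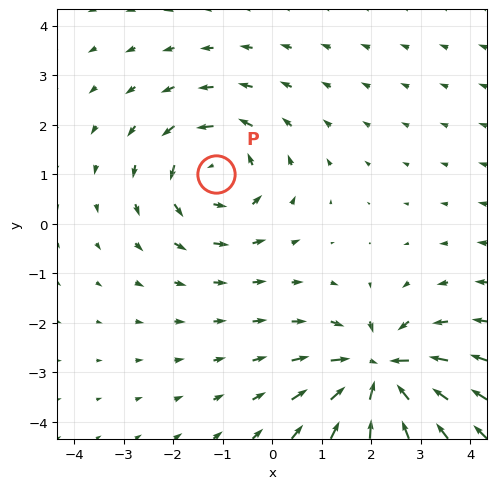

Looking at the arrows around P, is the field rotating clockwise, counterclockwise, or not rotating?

Near P at (-1.1, 1.0) the arrows circulate counterclockwise. The curl (z-component) there is about +4; positive curl means counterclockwise rotation.

counterclockwise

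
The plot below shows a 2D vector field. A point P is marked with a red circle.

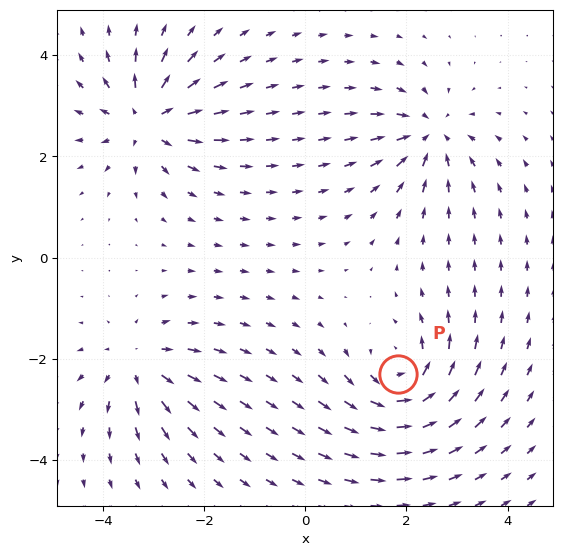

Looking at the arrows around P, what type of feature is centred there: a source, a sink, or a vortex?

vortex

At P (1.8, -2.3) the arrows circulate counterclockwise. Divergence ≈0, curl about +7 — near-zero divergence with nonzero curl is a vortex.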